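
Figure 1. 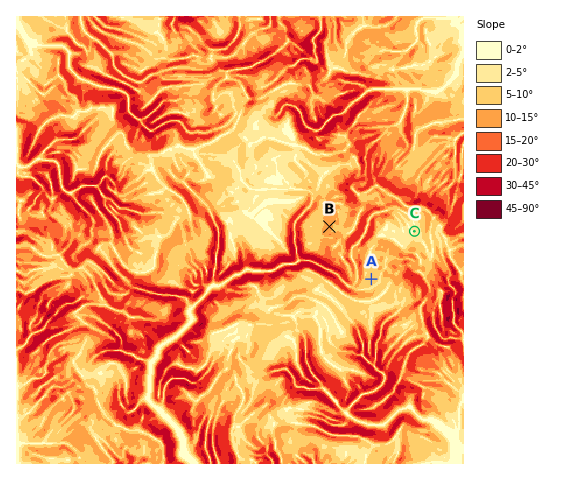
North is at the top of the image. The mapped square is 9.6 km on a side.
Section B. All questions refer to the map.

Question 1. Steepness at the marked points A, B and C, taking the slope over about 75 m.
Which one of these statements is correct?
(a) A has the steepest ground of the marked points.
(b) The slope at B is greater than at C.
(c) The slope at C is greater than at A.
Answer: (b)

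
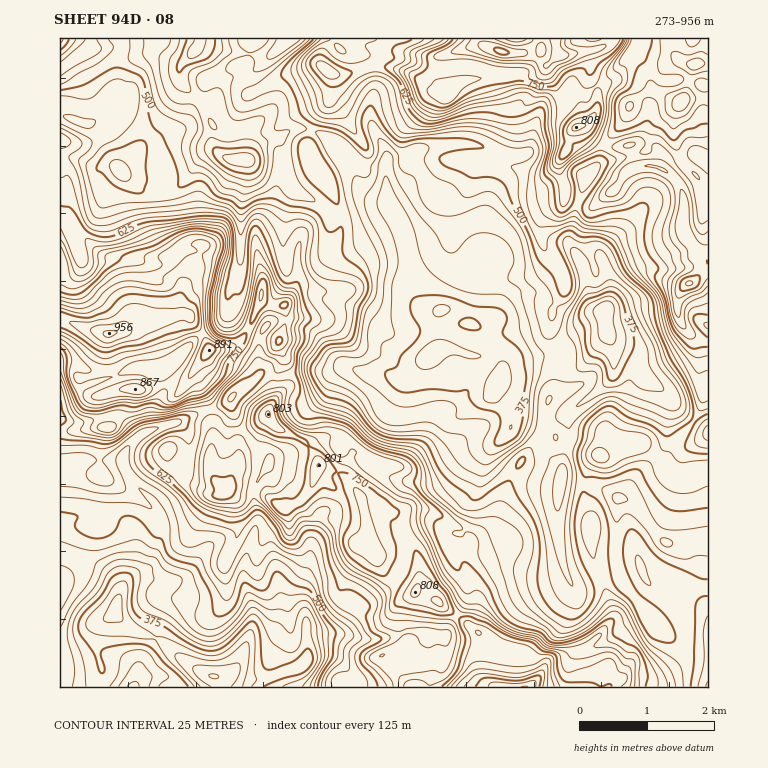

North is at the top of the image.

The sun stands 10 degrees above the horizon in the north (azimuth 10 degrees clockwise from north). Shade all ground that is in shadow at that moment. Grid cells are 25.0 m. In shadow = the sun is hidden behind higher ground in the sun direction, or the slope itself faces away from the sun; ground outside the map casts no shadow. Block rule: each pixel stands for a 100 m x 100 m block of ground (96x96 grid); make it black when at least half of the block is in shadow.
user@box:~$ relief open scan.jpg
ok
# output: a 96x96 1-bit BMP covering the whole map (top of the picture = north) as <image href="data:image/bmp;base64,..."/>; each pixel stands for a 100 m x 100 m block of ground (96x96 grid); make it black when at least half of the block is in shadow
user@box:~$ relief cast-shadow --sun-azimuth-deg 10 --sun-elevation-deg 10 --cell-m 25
<image width="96" height="96" href="data:image/bmp;base64,Qk2+BAAAAAAAAD4AAAAoAAAAYAAAAGAAAAABAAEAAAAAAIAEAAATCwAAEwsAAAIAAAAAAAAA////AAAAAAAAAA8AAAeAAAAAAAAAAB+AAA+AAAAAAAAAAD/QAA8AAAAAAAAAAH/4Bg8AAAAAAAAAAP/8DwAAAAAAAAAAAP/+D4ADAAAAAAAAAf/+D8APgAAAAAAAB///D///+AAAAAAAH///j///+AAAAAAAP+D/n/z/4AAAAAAYP4B/3/z/wAAAAAAYBgAf//5/gAAAAAAcgAgf//8+AAAAAgAMwBwf/38AAAAAAgABwD8f/P+AAAAAAAAB4P8f/P8AAAAAAAAB4f8P8P8AAAAAAAAB/f4H+P4AAAAAAAAB//8H/vgAAAAAAAAD//8P//gAAAAAAAABxB+P/+AAAAAAAAAAAB/P/wAAAAAAAAAAAD///4AAAAAAAGAAAf///4AAAAAAAABzw////gAAAAAAAAB/x///+AAAAAAAAAB/5///H4AAAAAAAAD/7//GB8AAAAAAAAB///gAB4AAAAAB8AB//+AAAAAAAAAD+AB//8AAAAAAAAAD+AD//wAAAAAgAAAH/AD//wADAAAAAAAf/AD/+AAHgAAAAAA3HgD/+AAHwAAAAAAADgD//+AP8AAAAAAAAAD///AP4AAAAAAAAAD///gPwAAAAAAAAAL///gPAAAAAAAAAAP///wCAAAAAAAAAAP///4AAAAAAAAAAH////+AAAAAAAAAAP/////AAAAAAAAAAP7g/j/gAAAAAAAAAfzuAB/gAAAAAAAAAfzPgAPjAAAAAAAAA/z//A5zw8AAAAAAA/z//4bDx/AAAAAAA/z//+Hjj/gAAAAAB/z///Hzn/AAAAAAH/3///AQg/AAAAAAP/z///gAA+AAAAAAf/jwAfgEAwAAAAAAf/iAADAHAAAAAAAD//AAAAAHgAAAAAAH//8AAAAHwAAAAAA3/+8AAAAAAAAA4AA//+4AAAAAAAAA8AA///8AAAAAAAAAAAAH/88AAAAAAAAAAAAH/4cAAAAAAAAAAAAP/wAAAAAAAAAAAAAP/AAAAAAAAAAAAAAP+MAAAAAAAAAAAAAf8AAAAAAAAAAAAAh/8BAAAAAAAAAMAAz/4BAAAAAAAAAeABz/4AAAAAAAAAA+AB3/4AAAAAAAAAA/ADz/8AAAAAAAAAB/Djj/8AAAAAAAAAB/DzD58AAAAAAAAAB/j4DA8wAAAAAAAAD/74DA58AAAAAAAAD//8HIB+AAAAAAAAD//8n8D+AAAAAAAAD///3+D8IAAAAAAAD///z/B4cAAAAwAA3///5/wAYAAAD8AD3///8/8ACBAAH8Afn///8P+AAAAAH8A/H///+fAAAAAAAAB/H///+fAAAAAAAAH+P///+OAAAAAAAQP8P///+AAAAAAAA8D4b///+AAAAAAAAcD4f////AAAAAAAAADAf////gODgAAAAAHg/8H//wOD4AAAAAH4/4D//4MHwAAAAAH5/4A//4AAAAAAAAHw/wB//8wAAAAAAADgMA////4ACAAAAAAAAB//x/4A/AAAAAAAAAP/gH8A/gAAAAAAAABAAAcAAAAAAAAAAAAAAAEAA="/>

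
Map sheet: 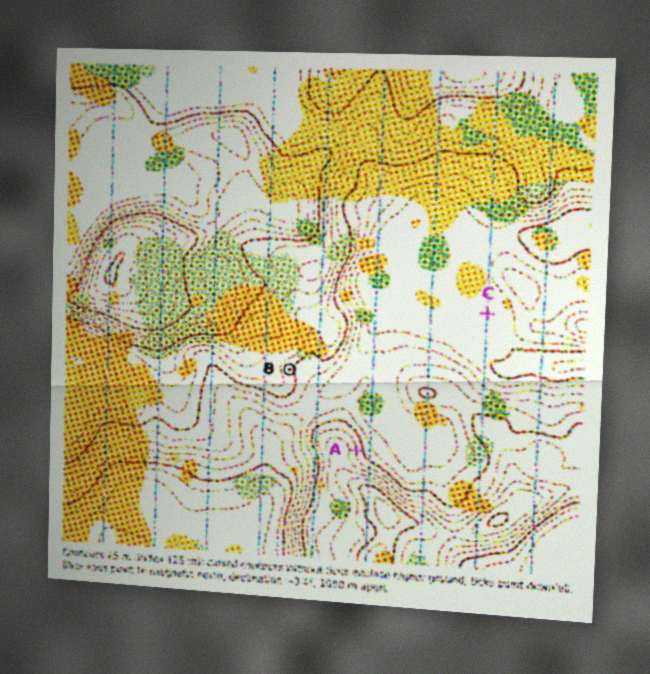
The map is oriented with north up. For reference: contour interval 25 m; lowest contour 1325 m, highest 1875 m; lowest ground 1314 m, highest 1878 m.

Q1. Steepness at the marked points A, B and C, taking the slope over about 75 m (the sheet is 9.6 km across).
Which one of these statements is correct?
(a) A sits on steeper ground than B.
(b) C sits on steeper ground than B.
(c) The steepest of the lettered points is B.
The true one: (a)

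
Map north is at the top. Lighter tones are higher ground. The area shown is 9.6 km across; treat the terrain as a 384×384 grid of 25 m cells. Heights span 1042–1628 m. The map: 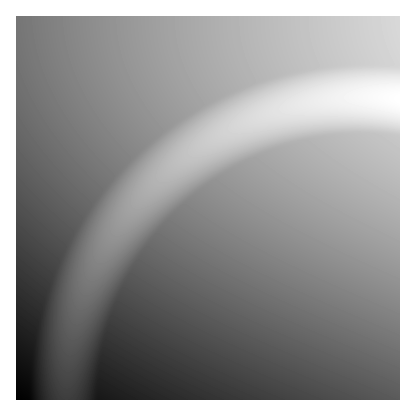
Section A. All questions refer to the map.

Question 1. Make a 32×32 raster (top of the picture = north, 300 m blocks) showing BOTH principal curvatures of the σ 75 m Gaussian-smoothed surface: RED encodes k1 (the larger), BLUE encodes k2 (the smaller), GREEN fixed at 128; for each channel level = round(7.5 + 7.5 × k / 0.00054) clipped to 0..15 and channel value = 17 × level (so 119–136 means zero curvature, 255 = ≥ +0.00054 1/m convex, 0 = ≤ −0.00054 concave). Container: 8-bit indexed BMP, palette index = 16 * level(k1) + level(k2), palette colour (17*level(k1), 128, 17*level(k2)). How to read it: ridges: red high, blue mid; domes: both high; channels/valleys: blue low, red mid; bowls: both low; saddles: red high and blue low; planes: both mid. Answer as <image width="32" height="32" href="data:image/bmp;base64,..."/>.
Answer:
<image width="32" height="32" href="data:image/bmp;base64,Qk02CAAAAAAAADYEAAAoAAAAIAAAACAAAAABAAgAAAAAAAAEAAATCwAAEwsAAAABAAAAAAAAAIAAABGAAAAigAAAM4AAAESAAABVgAAAZoAAAHeAAACIgAAAmYAAAKqAAAC7gAAAzIAAAN2AAADugAAA/4AAAACAEQARgBEAIoARADOAEQBEgBEAVYARAGaAEQB3gBEAiIARAJmAEQCqgBEAu4ARAMyAEQDdgBEA7oARAP+AEQAAgCIAEYAiACKAIgAzgCIARIAiAFWAIgBmgCIAd4AiAIiAIgCZgCIAqoAiALuAIgDMgCIA3YAiAO6AIgD/gCIAAIAzABGAMwAigDMAM4AzAESAMwBVgDMAZoAzAHeAMwCIgDMAmYAzAKqAMwC7gDMAzIAzAN2AMwDugDMA/4AzAACARAARgEQAIoBEADOARABEgEQAVYBEAGaARAB3gEQAiIBEAJmARACqgEQAu4BEAMyARADdgEQA7oBEAP+ARAAAgFUAEYBVACKAVQAzgFUARIBVAFWAVQBmgFUAd4BVAIiAVQCZgFUAqoBVALuAVQDMgFUA3YBVAO6AVQD/gFUAAIBmABGAZgAigGYAM4BmAESAZgBVgGYAZoBmAHeAZgCIgGYAmYBmAKqAZgC7gGYAzIBmAN2AZgDugGYA/4BmAACAdwARgHcAIoB3ADOAdwBEgHcAVYB3AGaAdwB3gHcAiIB3AJmAdwCqgHcAu4B3AMyAdwDdgHcA7oB3AP+AdwAAgIgAEYCIACKAiAAzgIgARICIAFWAiABmgIgAd4CIAIiAiACZgIgAqoCIALuAiADMgIgA3YCIAO6AiAD/gIgAAICZABGAmQAigJkAM4CZAESAmQBVgJkAZoCZAHeAmQCIgJkAmYCZAKqAmQC7gJkAzICZAN2AmQDugJkA/4CZAACAqgARgKoAIoCqADOAqgBEgKoAVYCqAGaAqgB3gKoAiICqAJmAqgCqgKoAu4CqAMyAqgDdgKoA7oCqAP+AqgAAgLsAEYC7ACKAuwAzgLsARIC7AFWAuwBmgLsAd4C7AIiAuwCZgLsAqoC7ALuAuwDMgLsA3YC7AO6AuwD/gLsAAIDMABGAzAAigMwAM4DMAESAzABVgMwAZoDMAHeAzACIgMwAmYDMAKqAzAC7gMwAzIDMAN2AzADugMwA/4DMAACA3QARgN0AIoDdADOA3QBEgN0AVYDdAGaA3QB3gN0AiIDdAJmA3QCqgN0Au4DdAMyA3QDdgN0A7oDdAP+A3QAAgO4AEYDuACKA7gAzgO4ARIDuAFWA7gBmgO4Ad4DuAIiA7gCZgO4AqoDuALuA7gDMgO4A3YDuAO6A7gD/gO4AAID/ABGA/wAigP8AM4D/AESA/wBVgP8AZoD/AHeA/wCIgP8AmYD/AKqA/wC7gP8AzID/AN2A/wDugP8A/4D/AIWRyMjHx4B1h4eHh4eHh4eHh4eHh4eHh4eHh4eHh4eHhYHIyMfHgXWHh4eHh4eHh4eHh4eIiIiIiIeHh4eHh4eGgMjIx8eCdIeHh4eHh4eIiIiIiIiIiIiIiIeHh4eHh4eAuMjHx5Ryh4eIiIiIiIiIiIiIiIiIiIiIh4eHh4eHh4C4yMfHpnCHiIiIiIiIiIiIiIiIiIiIiIiIh4eHh4eHgKfIyMe3cIeIiIiIiIiIiIiIiIiIiIiIiIiIh4eHh4eBlcjIx8eAhYiIiIiIiIiIiIiIiIiIiIiIiIiHh4eHiIWByMjHx5RxiIiIiIiIiIiIiIiIiIiIiIiIiIiHh4eIh4C4yMjHt3CHiIiIiIiIiIiIiIiIiIiIiIiIiIiHh4iHgKbIyMfHgXOIiIiIiIiIiIiIiIiIiIiIiIiIiIiHiIiFgMjIx8encIeIiIiIiIiIiIiIiIiIiIiIiIiIiIiIiIeAp8jIx8eCcoeIiIiIiIiIiIiIiIiIiIiIiIiIiIiIiIOByMjIx7dwhYiIiIiIiIiIiIiIiIiIiIiIiIiIiIiIh4CnyMjHx6Zwh4iIiIiIiIiIiIiIiIiIiIiIiIiIiIiIhIC4yMjHx5Rwh4iIiIiIiIiIiIiIiIiIiIiIiIiIiIiHgJTIyMjHx4Jwh4iIiIiIiIiIiIiIiIiIiIiIiIiIiIiHgKfIyMjHt4Jwh4iIiIiIiIiIiIiIiIiIiIiIiIiIiIiFgLfIyMfHx5NwhoeIiIiIiIiIiIiIiIiIiIiIiIiIiIeDgLjIyMjHx6ZwcoeIiIiIiIiIiIiIiIiIiIiIiIiIiIeCgLjIyMjHx7eCcHOHiIiIiIiIiIiIiIiIiIiIiIiIiIeCgLfIyMjHx8emgXBxhoeHiIiIiIiIiIiIiIiIiIiIiIeDgKfIyMjIx8fHt5SAcHBydIWGhoV0iIiIiIiIiIiIiIeFgJS4yMjIx8fHx8e3ppOCgYCAgIGIiIiIiIiIiIiIiIiHgICnyMjIyMjHx8fHx8fHx8fHx4iIiIiIiIiIiIiIiIiHhICSp8jIyMjIyMfHx8fHx8fHiIiIiIiIiIiIiIiIiIiIh4OAgaa4yMjIyMjIyMjIyMiIiIiIiIiIiIiIiIiIiIiIiIeFgICBpae4yMjIyMjIyIiIiIiIiIiIiIiIiIiIiIiIiIiHh4SBgICAgJGSkpGAiIiIiIiIiIiIiIiIiIiIiIiIiIiIiIiHh4aGhYSEhYWIiIiIiIiIiIiIiIiIiIiIiIiIiIiIiIiIiIiIiIiIiIiIiIiIiIiIiIiIiIiIiIiIiIiIiIiIiIiIiIiIiIiIiIiIiIiHx9fYyLioqJiIiIiIiIiIiIiIiIiIiIiIiIg="/>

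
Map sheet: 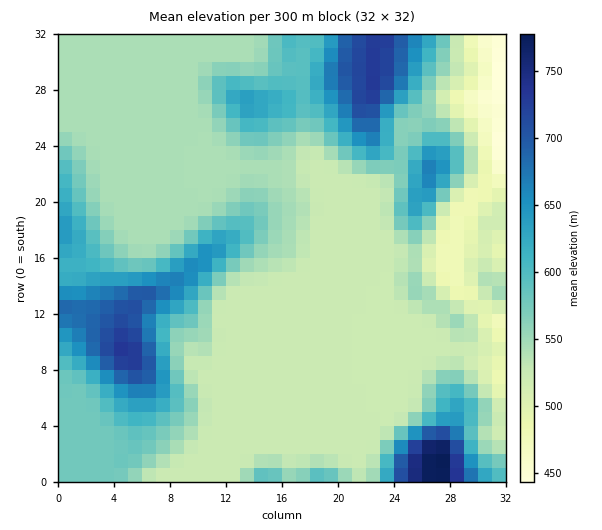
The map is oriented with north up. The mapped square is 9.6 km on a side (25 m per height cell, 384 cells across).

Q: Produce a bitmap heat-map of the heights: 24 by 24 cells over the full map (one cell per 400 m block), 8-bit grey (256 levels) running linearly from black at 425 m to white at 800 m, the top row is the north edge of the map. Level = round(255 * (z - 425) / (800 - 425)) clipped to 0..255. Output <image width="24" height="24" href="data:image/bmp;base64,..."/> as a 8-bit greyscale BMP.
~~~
<image width="24" height="24" href="data:image/bmp;base64,Qk12BgAAAAAAADYEAAAoAAAAGAAAABgAAAABAAgAAAAAAEACAAATCwAAEwsAAAABAAAAAAAAAAAAAAEBAQACAgIAAwMDAAQEBAAFBQUABgYGAAcHBwAICAgACQkJAAoKCgALCwsADAwMAA0NDQAODg4ADw8PABAQEAAREREAEhISABMTEwAUFBQAFRUVABYWFgAXFxcAGBgYABkZGQAaGhoAGxsbABwcHAAdHR0AHh4eAB8fHwAgICAAISEhACIiIgAjIyMAJCQkACUlJQAmJiYAJycnACgoKAApKSkAKioqACsrKwAsLCwALS0tAC4uLgAvLy8AMDAwADExMQAyMjIAMzMzADQ0NAA1NTUANjY2ADc3NwA4ODgAOTk5ADo6OgA7OzsAPDw8AD09PQA+Pj4APz8/AEBAQABBQUEAQkJCAENDQwBEREQARUVFAEZGRgBHR0cASEhIAElJSQBKSkoAS0tLAExMTABNTU0ATk5OAE9PTwBQUFAAUVFRAFJSUgBTU1MAVFRUAFVVVQBWVlYAV1dXAFhYWABZWVkAWlpaAFtbWwBcXFwAXV1dAF5eXgBfX18AYGBgAGFhYQBiYmIAY2NjAGRkZABlZWUAZmZmAGdnZwBoaGgAaWlpAGpqagBra2sAbGxsAG1tbQBubm4Ab29vAHBwcABxcXEAcnJyAHNzcwB0dHQAdXV1AHZ2dgB3d3cAeHh4AHl5eQB6enoAe3t7AHx8fAB9fX0Afn5+AH9/fwCAgIAAgYGBAIKCggCDg4MAhISEAIWFhQCGhoYAh4eHAIiIiACJiYkAioqKAIuLiwCMjIwAjY2NAI6OjgCPj48AkJCQAJGRkQCSkpIAk5OTAJSUlACVlZUAlpaWAJeXlwCYmJgAmZmZAJqamgCbm5sAnJycAJ2dnQCenp4An5+fAKCgoAChoaEAoqKiAKOjowCkpKQApaWlAKampgCnp6cAqKioAKmpqQCqqqoAq6urAKysrACtra0Arq6uAK+vrwCwsLAAsbGxALKysgCzs7MAtLS0ALW1tQC2trYAt7e3ALi4uAC5ubkAurq6ALu7uwC8vLwAvb29AL6+vgC/v78AwMDAAMHBwQDCwsIAw8PDAMTExADFxcUAxsbGAMfHxwDIyMgAycnJAMrKygDLy8sAzMzMAM3NzQDOzs4Az8/PANDQ0ADR0dEA0tLSANPT0wDU1NQA1dXVANbW1gDX19cA2NjYANnZ2QDa2toA29vbANzc3ADd3d0A3t7eAN/f3wDg4OAA4eHhAOLi4gDj4+MA5OTkAOXl5QDm5uYA5+fnAOjo6ADp6ekA6urqAOvr6wDs7OwA7e3tAO7u7gDv7+8A8PDwAPHx8QDy8vIA8/PzAPT09AD19fUA9vb2APf39wD4+PgA+fn5APr6+gD7+/sA/Pz8AP39/QD+/v4A////AGdnZ2ZUREJCQkRfaVVlaFBJfMbm7suWd2dnZ2pnWElCQkJDRkNEQ0JCZ7Xi78B1WmdnZ2xuZFdHQkJCQkJCQkJCSn20yqJeQmdnbHyBdmVPQkJCQkJCQkJCQkdmio5qRmhoeZCajnFPQkJCQkJCQkJCQkJPdoJhO2p1k7G4nGVFQkJCQkJCQkJCQkJHYGFDK3yVts7Gl1dGQ0JCQkJCQkJCQkJCRUY6MJGqwM++iVdSRkJCQkJCQkJCQkJCQkZBMKawu8WzhmtgRUJCQkJCQkJCQkJCSVQ8JK2ts728o4xtR0JCQkJCQkJCQkRPTj0xP4+TnKKsq6GHXEVDQkJCQkJCQk9VNCY9UoGBfXNwf5ecgF1QSkZCQkJCQktFJidCPYp/allSV22NlX1iVE9EQkJCQklJJyY4MZF6XlFQUFNmfH5vWVBFQkJCQ15jMCU3O4ltVFBQUFBRWmVpWlJIQkJCSHWERyUtPn5hUVBQUFBQUFZcVVBGQkJCRW6XdDkmLHZbUFBQUFBQUFBRUE1DQkZOU2eZl2M1HWhWUFBQUFBQUFJXVU5ETGZ+e2eNlW45E1ZQUFBQUFBQUmFtZVxVaoqlil5qdVgtEFBQUFBQUFBQXHeFe3RsgKO8k2FeVTggE1BQUFBQUFBSaomOhXx4krLLs4RlQiYXEFBQUFBQUFBUa3Zwc3R7obzLyKN1UDojDlBQUFBQUFBQVVVVZ3N3nL7Lyq6HYkIlD1BQUFBQUFBQUFBRZXh0j7jJzLKUbj4dEA=="/>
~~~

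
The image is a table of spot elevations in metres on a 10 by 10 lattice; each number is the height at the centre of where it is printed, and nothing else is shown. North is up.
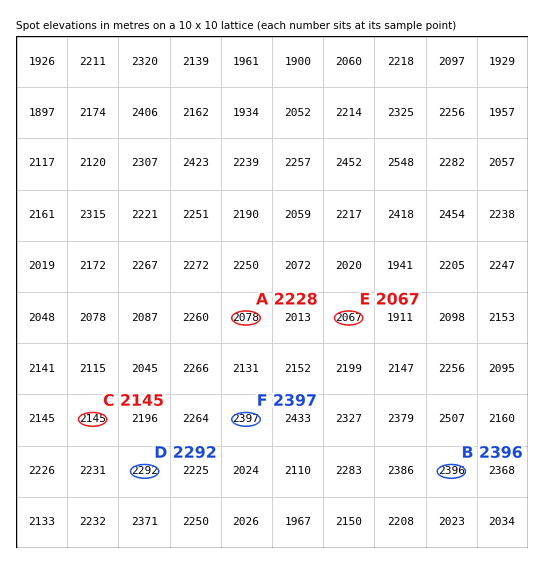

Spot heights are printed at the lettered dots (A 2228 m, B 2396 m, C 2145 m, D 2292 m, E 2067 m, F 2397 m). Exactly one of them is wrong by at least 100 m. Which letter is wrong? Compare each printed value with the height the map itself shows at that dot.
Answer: A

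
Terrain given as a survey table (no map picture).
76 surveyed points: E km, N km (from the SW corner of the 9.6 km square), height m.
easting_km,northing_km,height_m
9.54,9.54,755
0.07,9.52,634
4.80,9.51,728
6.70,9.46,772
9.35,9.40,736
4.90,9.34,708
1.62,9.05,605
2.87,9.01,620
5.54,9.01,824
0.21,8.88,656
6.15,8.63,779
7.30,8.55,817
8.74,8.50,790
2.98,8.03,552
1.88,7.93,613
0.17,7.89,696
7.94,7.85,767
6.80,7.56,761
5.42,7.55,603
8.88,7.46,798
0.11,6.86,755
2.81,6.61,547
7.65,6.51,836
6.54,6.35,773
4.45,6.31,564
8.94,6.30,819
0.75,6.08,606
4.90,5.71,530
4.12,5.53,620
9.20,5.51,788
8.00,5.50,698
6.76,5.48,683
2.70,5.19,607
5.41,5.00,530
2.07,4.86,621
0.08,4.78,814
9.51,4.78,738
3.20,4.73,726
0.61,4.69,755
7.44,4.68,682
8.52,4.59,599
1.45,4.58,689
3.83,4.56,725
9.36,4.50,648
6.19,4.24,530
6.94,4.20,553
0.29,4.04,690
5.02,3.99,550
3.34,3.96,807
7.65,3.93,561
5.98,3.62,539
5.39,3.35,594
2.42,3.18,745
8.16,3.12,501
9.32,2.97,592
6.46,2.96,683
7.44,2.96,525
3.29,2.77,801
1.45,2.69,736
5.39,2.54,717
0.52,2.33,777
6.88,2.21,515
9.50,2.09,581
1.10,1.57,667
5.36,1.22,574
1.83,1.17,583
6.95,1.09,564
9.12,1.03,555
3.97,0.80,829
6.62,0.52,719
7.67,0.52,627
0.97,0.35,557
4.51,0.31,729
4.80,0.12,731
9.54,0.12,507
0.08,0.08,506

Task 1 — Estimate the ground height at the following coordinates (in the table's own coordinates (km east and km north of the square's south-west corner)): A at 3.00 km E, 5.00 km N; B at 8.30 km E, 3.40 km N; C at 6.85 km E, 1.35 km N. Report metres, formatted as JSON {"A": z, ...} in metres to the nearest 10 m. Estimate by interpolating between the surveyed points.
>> {"A": 650, "B": 500, "C": 520}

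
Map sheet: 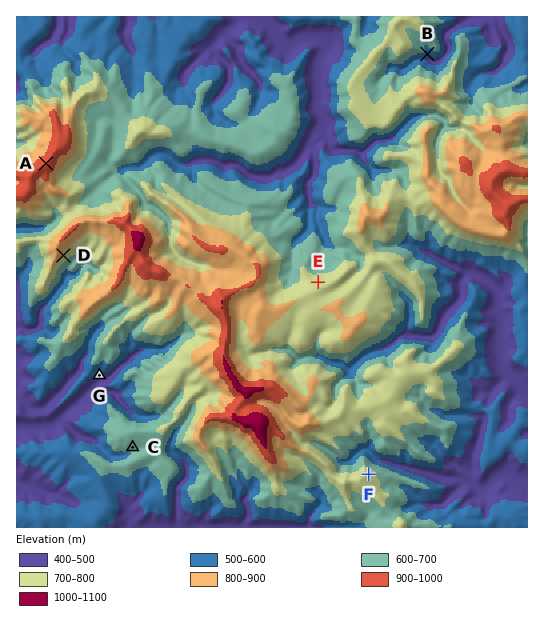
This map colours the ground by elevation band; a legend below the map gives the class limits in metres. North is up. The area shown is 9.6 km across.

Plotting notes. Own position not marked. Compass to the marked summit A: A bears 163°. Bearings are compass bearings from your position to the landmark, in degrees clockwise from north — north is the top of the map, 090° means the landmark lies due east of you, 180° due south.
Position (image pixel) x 28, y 104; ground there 670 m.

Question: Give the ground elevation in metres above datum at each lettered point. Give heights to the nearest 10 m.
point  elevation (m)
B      550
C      630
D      780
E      760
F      750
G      480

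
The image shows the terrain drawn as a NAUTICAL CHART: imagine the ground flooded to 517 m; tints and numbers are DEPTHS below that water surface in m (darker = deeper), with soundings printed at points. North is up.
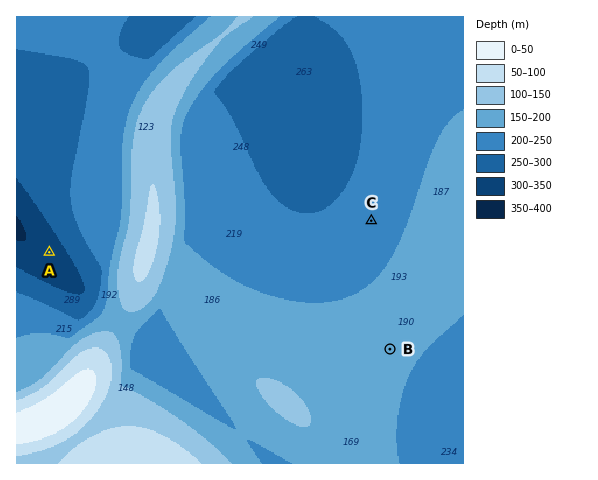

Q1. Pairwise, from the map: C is higher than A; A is lower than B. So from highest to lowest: B C A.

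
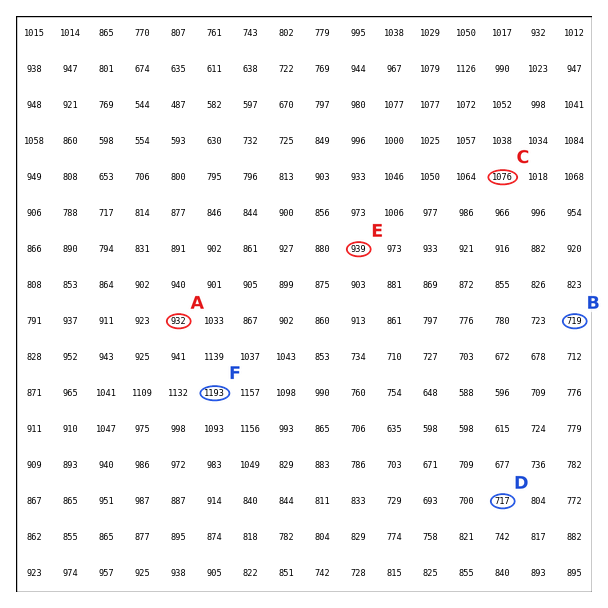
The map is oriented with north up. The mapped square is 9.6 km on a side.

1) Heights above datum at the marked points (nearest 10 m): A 930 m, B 720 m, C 1080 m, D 720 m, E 940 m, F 1190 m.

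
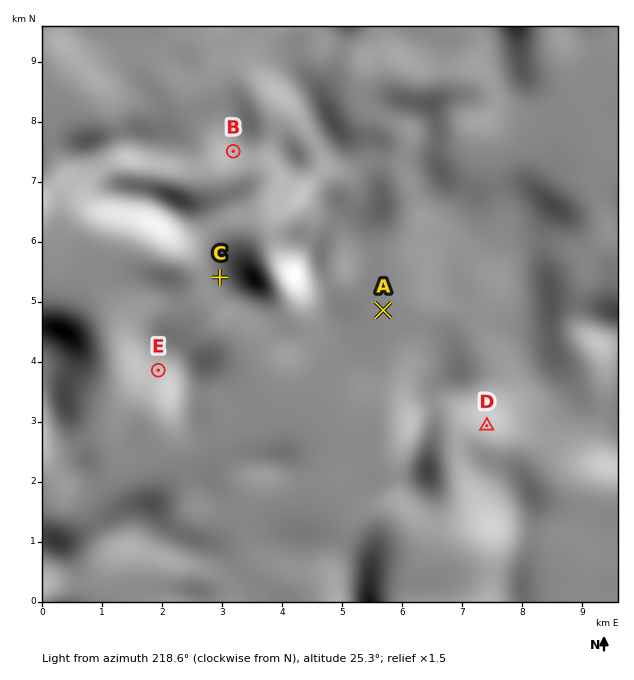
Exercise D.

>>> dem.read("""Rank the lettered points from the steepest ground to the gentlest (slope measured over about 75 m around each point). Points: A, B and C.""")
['B', 'C', 'A']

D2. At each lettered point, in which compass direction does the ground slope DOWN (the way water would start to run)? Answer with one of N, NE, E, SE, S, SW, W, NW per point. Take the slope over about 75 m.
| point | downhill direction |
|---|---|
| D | SW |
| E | SW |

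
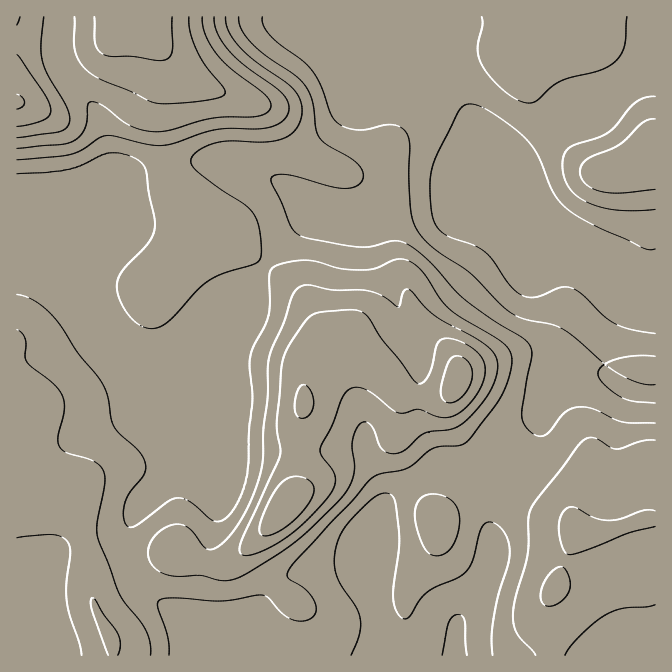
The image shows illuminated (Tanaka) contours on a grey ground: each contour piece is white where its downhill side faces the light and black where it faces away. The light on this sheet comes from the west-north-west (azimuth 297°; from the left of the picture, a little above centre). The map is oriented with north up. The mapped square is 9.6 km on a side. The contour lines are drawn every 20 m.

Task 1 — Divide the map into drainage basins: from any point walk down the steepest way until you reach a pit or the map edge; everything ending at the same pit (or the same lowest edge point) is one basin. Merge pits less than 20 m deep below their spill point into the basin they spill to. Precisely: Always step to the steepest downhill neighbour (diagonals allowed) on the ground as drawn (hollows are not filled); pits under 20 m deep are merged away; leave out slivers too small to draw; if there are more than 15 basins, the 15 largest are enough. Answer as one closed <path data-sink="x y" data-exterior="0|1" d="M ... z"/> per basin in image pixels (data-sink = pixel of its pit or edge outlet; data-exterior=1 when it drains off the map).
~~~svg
<path data-sink="655 305" data-exterior="1" d="M655 16l-639 1 0 476 12 3 45-3 3 21 10 30 3 18 0 16 3 6 4-7 9-6 44-12 23-10 32 14 8 1 15-1 12-7 16-15 34-39 7-14 2-56 6-29 2-41 16-18 13-6 12-2 5 2 7 7 34 40 11 9 26 4 15-4 9-6-5 10 2 17 13 30 10 15 13 13 13 8 17 17 10 6 17 9 18 5 10 5 6 5-30 77 3 50 105 0z"/><path data-sink="455 655" data-exterior="1" d="M347 336l-12 2-13 6-16 18-2 41-6 29-2 56-7 14-34 39-16 15-19 8-23-3-25-12-23 10-44 12-11 7-3 7 2 17 18 36 3 18 437-1-3-50 30-77-6-5-10-5-18-5-17-9-10-6-17-17-13-8-13-13-10-15-13-30-2-17 3-9-7 5-15 4-26-4-11-9-34-40-7-7z"/><path data-sink="40 655" data-exterior="1" d="M72 493l-25 3-31-1 1 161 96-1-2-17-18-36-5-50z"/>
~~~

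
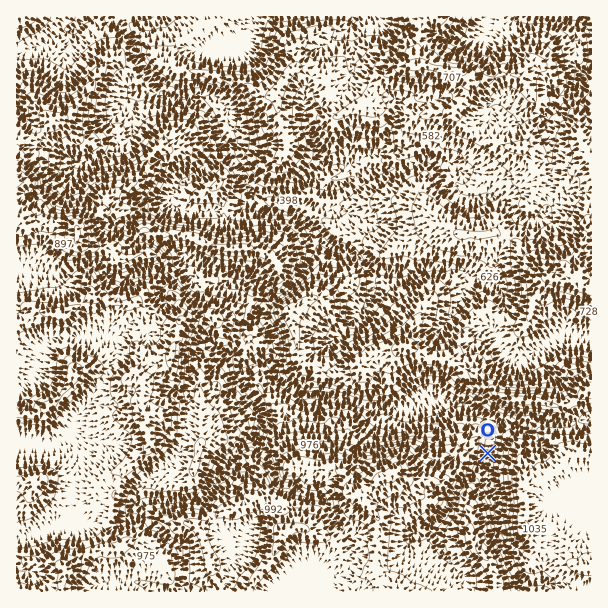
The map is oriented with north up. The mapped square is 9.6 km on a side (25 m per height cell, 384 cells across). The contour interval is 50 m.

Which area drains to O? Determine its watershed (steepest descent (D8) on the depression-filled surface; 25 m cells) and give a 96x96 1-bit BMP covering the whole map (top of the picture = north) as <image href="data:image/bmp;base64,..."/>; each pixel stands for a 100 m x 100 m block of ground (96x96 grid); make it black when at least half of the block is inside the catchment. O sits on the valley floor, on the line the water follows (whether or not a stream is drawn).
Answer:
<image width="96" height="96" href="data:image/bmp;base64,Qk2+BAAAAAAAAD4AAAAoAAAAYAAAAGAAAAABAAEAAAAAAIAEAAATCwAAEwsAAAIAAAAAAAAA////AAAAAAAAAAAAAAAAA/////wAAAAAAAAAB/////4AAAAAAAAAD/////4AAAAAAAAAD/////4AAAAAAAAAD/////4AAAAAAAAAD/////wAAAAAAAAAD/////gAAAAAAAAAD/////AAAAAAAAAAB/////AAAAAAAAAAB////+AAAAAAAAAAB///+AAAAAAAAAAAD///+AAAAAAAAAAAD///+AAAAAAAAAAAH///+AAAAAAAAAAAP///+AAAAAAAAAAAP///+AAAAAAAAAAAP///+AAAAAAAAAAAH///+AAAAAAAAAAAD/n/+AAAAAAAAAAAAwD/+AAAAAAAAAAAAAB/+AAAAAAAAAAAAAA/8AAAAAAAAAAAAAAf8AAAAAAAAAAAAAAAAAAAAAAAAAAAAAAAAAAAAAAAAAAAAAAAAAAAAAAAAAAAAAAAAAAAAAAAAAAAAAAAAAAAAAAAAAAAAAAAAAAAAAAAAAAAAAAAAAAAAAAAAAAAAAAAAAAAAAAAAAAAAAAAAAAAAAAAAAAAAAAAAAAAAAAAAAAAAAAAAAAAAAAAAAAAAAAAAAAAAAAAAAAAAAAAAAAAAAAAAAAAAAAAAAAAAAAAAAAAAAAAAAAAAAAAAAAAAAAAAAAAAAAAAAAAAAAAAAAAAAAAAAAAAAAAAAAAAAAAAAAAAAAAAAAAAAAAAAAAAAAAAAAAAAAAAAAAAAAAAAAAAAAAAAAAAAAAAAAAAAAAAAAAAAAAAAAAAAAAAAAAAAAAAAAAAAAAAAAAAAAAAAAAAAAAAAAAAAAAAAAAAAAAAAAAAAAAAAAAAAAAAAAAAAAAAAAAAAAAAAAAAAAAAAAAAAAAAAAAAAAAAAAAAAAAAAAAAAAAAAAAAAAAAAAAAAAAAAAAAAAAAAAAAAAAAAAAAAAAAAAAAAAAAAAAAAAAAAAAAAAAAAAAAAAAAAAAAAAAAAAAAAAAAAAAAAAAAAAAAAAAAAAAAAAAAAAAAAAAAAAAAAAAAAAAAAAAAAAAAAAAAAAAAAAAAAAAAAAAAAAAAAAAAAAAAAAAAAAAAAAAAAAAAAAAAAAAAAAAAAAAAAAAAAAAAAAAAAAAAAAAAAAAAAAAAAAAAAAAAAAAAAAAAAAAAAAAAAAAAAAAAAAAAAAAAAAAAAAAAAAAAAAAAAAAAAAAAAAAAAAAAAAAAAAAAAAAAAAAAAAAAAAAAAAAAAAAAAAAAAAAAAAAAAAAAAAAAAAAAAAAAAAAAAAAAAAAAAAAAAAAAAAAAAAAAAAAAAAAAAAAAAAAAAAAAAAAAAAAAAAAAAAAAAAAAAAAAAAAAAAAAAAAAAAAAAAAAAAAAAAAAAAAAAAAAAAAAAAAAAAAAAAAAAAAAAAAAAAAAAAAAAAAAAAAAAAAAAAAAAAAAAAAAAAAAAAAAAAAAAAAAAAAAAAAAAAAAAAAAAAAAAAAAAAAAAAAAAAAAAAAAAAAAAAAAAAAAAAAAAAAAAAAAAAAAAAAAAAAAAAAAAAAAAAAAAAAAAAAAAAAAAAAAAAAAAAAAAAAAAAAAAAAAAAAAAA="/>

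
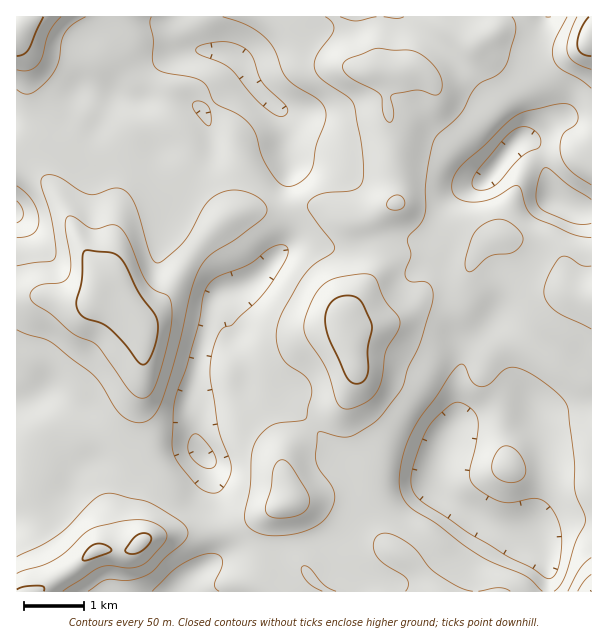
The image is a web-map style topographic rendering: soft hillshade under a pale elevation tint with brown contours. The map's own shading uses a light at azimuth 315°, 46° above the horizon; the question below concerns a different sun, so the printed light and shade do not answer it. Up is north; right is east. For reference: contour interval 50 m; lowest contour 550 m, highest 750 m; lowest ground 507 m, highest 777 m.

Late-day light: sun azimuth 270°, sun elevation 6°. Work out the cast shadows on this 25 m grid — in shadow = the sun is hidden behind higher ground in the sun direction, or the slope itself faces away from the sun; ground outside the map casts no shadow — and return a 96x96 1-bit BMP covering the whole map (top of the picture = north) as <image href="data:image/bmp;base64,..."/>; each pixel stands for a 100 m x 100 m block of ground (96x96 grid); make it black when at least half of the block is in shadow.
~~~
<image width="96" height="96" href="data:image/bmp;base64,Qk2+BAAAAAAAAD4AAAAoAAAAYAAAAGAAAAABAAEAAAAAAIAEAAATCwAAEwsAAAIAAAAAAAAA////AAAAAAAH/gOAAAAAAAAAB4AB/wPgAAAAAAAAB8AAfwP4AAAAAAAAD8AAHwf+AAAAAAAAH4AADgf/AAAAAAAAPwAAAAf/wAAAAAAA/AAAAAf/wAAAAAAD8AAAAAf/4AAAAAA/4AAAAAP/wAAAAAD/wAAAAAP/gAAAAAH/gAAAAAH+AAAAAAP/AAAAAAHwAAAAAAf+AAAAAAAAAABgAA/4AAAAAAAAAAD4AH/gAAAAAAAAAAD8Af/AAAAAAAAAAAD8Af/AAAAAAAAAAAD8A/+AAAAAAAAMAAH4A/+AAAAAAAAfAAHwA/+AAAAAAAAfgAPwA/+ABgAAAAA/gAPgA/+ADwAAAAB/gAPAA/+ADwAAAAB/gAOAAf+ADwAAAAD/gAAAAf+ADgAAAAD/AAAAAf/ADAAAAAD/AAAAAP/AAAAAAAD+AAAAAP/AAAAAAAD+AAAAAH/AAAAAAAD+AAAAAH/gAAAAAAH+AAAAAD/gAAAAAAH+AAAACD/gAAAAAAP/AAAAHh/gAAAAAAP/AAAAP4/AAAAAAAP/gAAAP+fAAAAAAAP/gAAAP//AAAAAAAP/gAAAP//AAAAAAAP/wAAAP/+AAAAAAAP/wAAAP/+AAAAAAAP/wAAAP/wAAAAAAAP/4AAAP/gAAAAAAAH/8AAAP/gAAAAAAAH/+AAAP/gAAAAAAAH/+AAAH/wAAAAAAAH//AAAB/4AAAAAAAH//AAAB/4AAAAAAAH//AAAA/gAAAAAAAH//AAAD8AAAAAAAAP/+AAAH8AAAAAAAAf/+AAAP8AAAAAAAA///AAAH8AAAAAAAB/f/AAAH4AAAAAAAB/P/AAAD4AAAAAAAD/P+AAADwAAAAAAAD/H4AAAAAAAAAAAAD/CAAAAAAAAAAAAAD/AAIAAAAAAAAAAAH/AAMAAAAAAAAAAAH/AAAAAAAAAAAAAAH+AAAAAAAAAAAAAAH8AAAAAAAAAAAAAAD4AAAAAAAAAADwAADwAAAAAAAAAAHwAADgAAAAAADAAD/wAAAAAAAAAAHwAH/wAAAAAAAAAAH8AH/gAAAAAAAAAAH/gH/AAAAAAAAAAAH/8D+AAAAAAADAAAH/+D+AAAAAAADwAADv/B8AAAAAAAHwAADH/h4AAAAAAAPwAADD/gAAAAAAAAPwAACD/wAAAAAAAAPgAAAA/4AAAAAAAAPgAAAAf8AAAAAAAAPgAAAAH+AAAAAAAAPAAAAAD/AAAAAAAAPAAAAAD/AAAAAAAAMAAAAAB/AAAAAAAAAAAAAAA/AAAAAAAAAAAAAAAeAAAAAAAAAAAAAAAAAAAAAAAAAAAAADgAAAAAAAAAAAAAADgAAAAAAAAAAAAAAHgAAAAAAAAAAAAAAHgAAAAAAAAAAAAAAHgAAAeAAAAAAAAAAPAAAAfgAAAAAAAAAOAAAA/4AAAAAAAAAcAAAA/8AAAAAAAAAAAAAA//AEAAAAAAAAAAAB//AOAAAAAAAAAAAA//gMAAAAAAAAAAAA//gcAAAAAAAAAAAAf/gcAAAAAAAAAAAAP/gcAAAAAAAAAAwA="/>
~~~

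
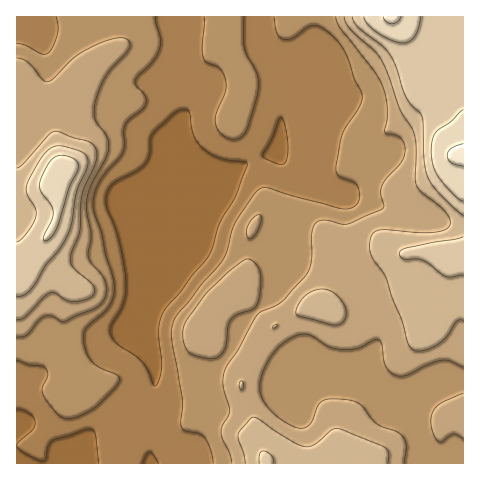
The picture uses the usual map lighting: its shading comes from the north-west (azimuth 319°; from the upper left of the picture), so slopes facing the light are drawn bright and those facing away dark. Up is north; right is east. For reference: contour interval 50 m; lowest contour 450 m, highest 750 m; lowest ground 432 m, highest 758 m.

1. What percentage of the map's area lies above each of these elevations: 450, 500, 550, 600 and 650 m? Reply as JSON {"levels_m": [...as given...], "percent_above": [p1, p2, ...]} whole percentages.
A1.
{"levels_m": [450, 500, 550, 600, 650], "percent_above": [89, 67, 40, 19, 9]}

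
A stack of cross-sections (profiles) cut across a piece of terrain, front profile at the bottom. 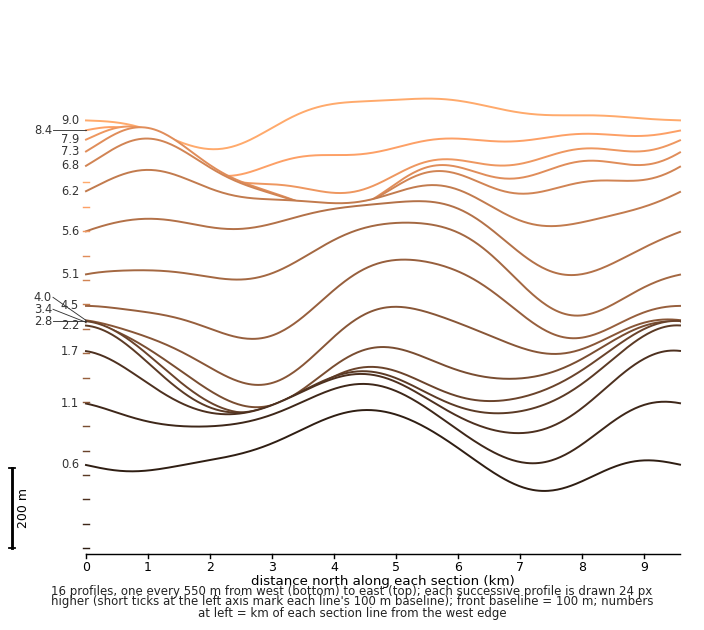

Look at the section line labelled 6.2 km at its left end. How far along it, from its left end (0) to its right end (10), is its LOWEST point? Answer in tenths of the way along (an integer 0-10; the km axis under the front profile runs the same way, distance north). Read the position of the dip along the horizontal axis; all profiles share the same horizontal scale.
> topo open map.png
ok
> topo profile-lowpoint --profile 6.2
8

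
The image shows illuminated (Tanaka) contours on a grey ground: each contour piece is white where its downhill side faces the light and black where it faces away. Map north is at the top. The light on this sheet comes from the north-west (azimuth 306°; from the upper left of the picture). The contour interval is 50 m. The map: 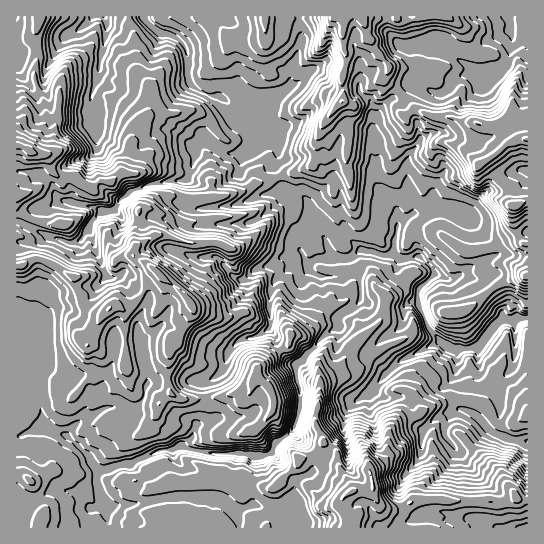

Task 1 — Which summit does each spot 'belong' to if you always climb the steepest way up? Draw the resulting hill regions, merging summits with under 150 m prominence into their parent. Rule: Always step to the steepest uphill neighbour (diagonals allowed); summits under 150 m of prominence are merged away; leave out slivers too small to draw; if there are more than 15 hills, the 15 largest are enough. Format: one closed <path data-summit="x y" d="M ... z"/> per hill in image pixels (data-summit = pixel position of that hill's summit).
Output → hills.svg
<path data-summit="351 491" d="M367 251l-8 0-10 8-31 0-9 6-6-11-4-2-6 5-4 10-16 16-4 19 0 27 7 8 7 17 7 9 6 2 0 10 4 12 0 24-8 20-17 14-4 8-6 3-14 0-6-3-35 0-32-6-4 2-19 3-24 12-8 0-24 7-2 3 0 11 10 21 0 11 4 11 417-1 0-208-25 0-8 7-16 21-26 2-10-5-15-17-9-21 0-16 16-16-2-4-15-14-19 3-6-6-8 3z"/><path data-summit="191 305" d="M186 180l-31 3-25 9-11 10-6 9-11 1-5 4-14 22-8 5-8 0-20-7-31-14 1 214 14-4 12-8 4 1 4 4 16 7 22 21 9 14 5 0 20-7 8 0 24-12 19-3 4-2 32 6 35 0 6 3 14 0 6-3 4-8 20-18 5-16 0-24-4-12 0-10-6-2-7-9-7-17-7-8 2-38 4-10 14-14 4-10 6-5 4 2 6 11 9-6 11 1 4-3-8-18-10-11-14 1-4-3-6-13-4-21-26 3-27 10-44 3-5-5 3-13z"/><path data-summit="527 139" d="M527 16l-17 0 1 13-2 2-32 16-22 1-5 3-11-7-8 0-7 19-4 20-13 4-27 23-8 20 0 17-7-3-24-1-5 11-3 27-24 22 2 16 6 12 8 8 9 20 15 0 10-8 15 1 11 4 8-3 6 6 19-3 15 14 2 4-16 16 0 16 9 21 15 17 10 5 26-2 16-21 8-7 12 1 13-2z"/><path data-summit="29 150" d="M143 16l-50 0-11 12-18 10-17 29-3 12-5 5-10 0-13-19 1 156 30 15 20 7 12-2 18-25 5-4 11-1 6-9 11-10 25-9 31-3 10-23-1-12 2-2 10-3 22 13 16 0 5-2 14-16 3-8-10-24-19 5-19-12-8 0-14-7-9-11 0-23-4-10-14-10-12-3-11-10z"/><path data-summit="343 17" d="M509 16l-208 0 0 29-9 24-3 17-14 10-19 6 9 24 9 3 3 8 2 16-4 16 8 21 19 6 7 9 24-24 3-27 5-11 24 1 7 3 0-17 8-20 27-23 13-4 4-20 7-19 8 0 11 7 5-3 22-1 32-16 2-2z"/><path data-summit="30 481" d="M43 424l-12 8-15 5 0 90 94 1-3-11 0-11-10-21 2-14-10-14-22-21z"/>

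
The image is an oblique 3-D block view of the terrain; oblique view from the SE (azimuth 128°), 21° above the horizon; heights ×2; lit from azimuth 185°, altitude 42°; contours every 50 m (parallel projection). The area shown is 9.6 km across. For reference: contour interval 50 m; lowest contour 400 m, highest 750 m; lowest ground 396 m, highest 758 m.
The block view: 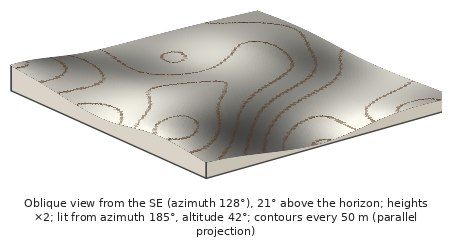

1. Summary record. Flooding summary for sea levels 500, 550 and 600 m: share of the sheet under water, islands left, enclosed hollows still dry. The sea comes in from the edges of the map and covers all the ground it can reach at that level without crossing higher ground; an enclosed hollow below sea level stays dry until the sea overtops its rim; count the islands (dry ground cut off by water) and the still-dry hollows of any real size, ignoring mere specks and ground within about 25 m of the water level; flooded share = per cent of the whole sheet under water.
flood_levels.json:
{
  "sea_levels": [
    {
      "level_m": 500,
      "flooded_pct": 17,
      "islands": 0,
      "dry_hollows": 0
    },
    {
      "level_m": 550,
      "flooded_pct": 31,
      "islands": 0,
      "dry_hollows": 0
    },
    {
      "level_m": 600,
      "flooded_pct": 58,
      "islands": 0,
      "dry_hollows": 0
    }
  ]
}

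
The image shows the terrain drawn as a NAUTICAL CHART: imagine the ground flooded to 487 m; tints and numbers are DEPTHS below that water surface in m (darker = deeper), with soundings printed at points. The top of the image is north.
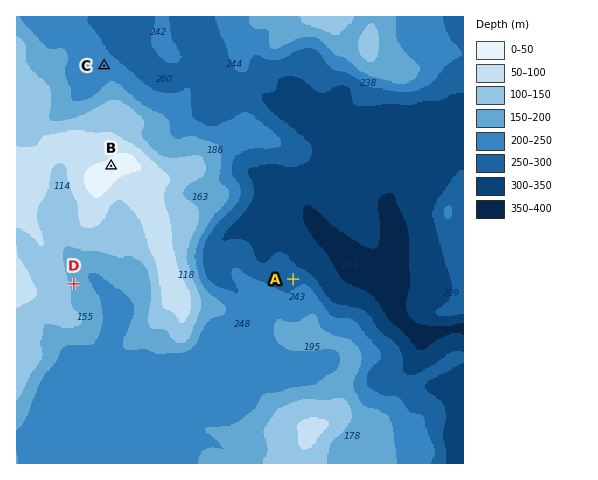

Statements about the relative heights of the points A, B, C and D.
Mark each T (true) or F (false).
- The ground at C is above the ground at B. F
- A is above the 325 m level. F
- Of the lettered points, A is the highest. F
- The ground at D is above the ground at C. T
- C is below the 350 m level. T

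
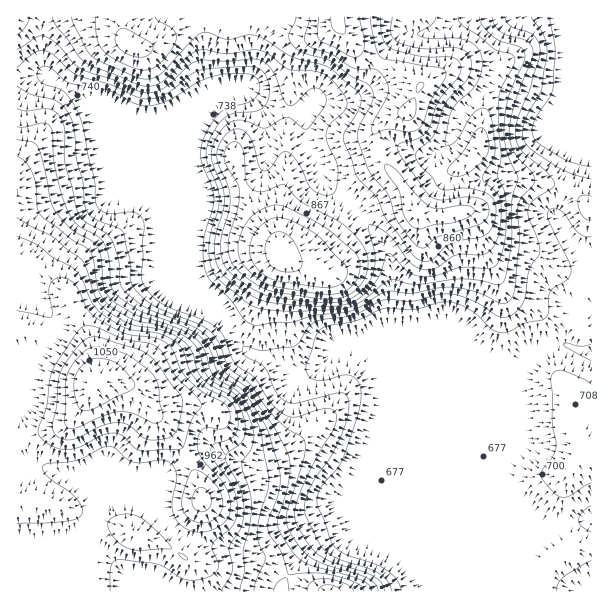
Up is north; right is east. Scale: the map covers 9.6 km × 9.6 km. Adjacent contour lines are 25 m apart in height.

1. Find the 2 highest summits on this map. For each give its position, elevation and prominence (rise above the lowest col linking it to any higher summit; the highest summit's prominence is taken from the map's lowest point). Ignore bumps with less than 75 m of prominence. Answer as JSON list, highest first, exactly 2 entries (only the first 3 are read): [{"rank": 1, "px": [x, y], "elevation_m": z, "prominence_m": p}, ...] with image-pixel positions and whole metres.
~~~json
[{"rank": 1, "px": [92, 383], "elevation_m": 1073, "prominence_m": 418}, {"rank": 2, "px": [282, 258], "elevation_m": 932, "prominence_m": 103}]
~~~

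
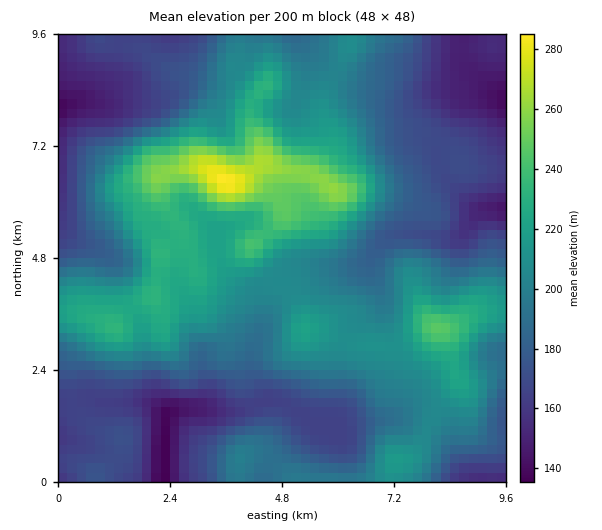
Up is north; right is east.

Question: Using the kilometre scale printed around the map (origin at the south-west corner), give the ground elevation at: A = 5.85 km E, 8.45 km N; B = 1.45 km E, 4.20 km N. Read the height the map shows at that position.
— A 205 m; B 211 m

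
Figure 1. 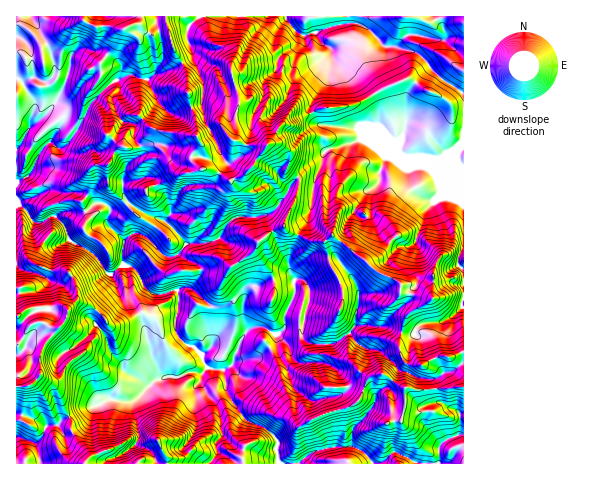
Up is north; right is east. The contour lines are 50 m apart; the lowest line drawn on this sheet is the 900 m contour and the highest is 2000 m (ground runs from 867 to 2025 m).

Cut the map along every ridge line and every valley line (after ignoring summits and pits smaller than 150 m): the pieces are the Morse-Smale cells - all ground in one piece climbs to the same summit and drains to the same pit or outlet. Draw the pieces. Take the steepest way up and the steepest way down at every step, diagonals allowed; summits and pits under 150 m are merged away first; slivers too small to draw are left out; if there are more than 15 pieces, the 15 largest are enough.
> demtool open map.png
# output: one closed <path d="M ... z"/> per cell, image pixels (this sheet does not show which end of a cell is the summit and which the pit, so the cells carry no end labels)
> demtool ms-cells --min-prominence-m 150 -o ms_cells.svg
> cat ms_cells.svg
<path d="M150 177l-27 6 0 12 6 8-10 8-8 0-5-6-5-2-5 1-14-11-23-1-5-2-7 0-31 13 13 11 5 8 7 0 9-5 6 0 9 10 3 12 27 16 11 18 6 1 10-8 5 0 1 29 13 21 12 44 9 18 16 0 12-6 13 1 4-5 15 2 3 5 1 16 18 27 7 5 14 5 11 11 3 25 185-1-1-157-11 11-10 5-21 2-4 3-3 7-15-2-14-6-30 0 4-33-3-10-20-27 0-6 4-8-7-7-7 6-14 0-21-8-7-5 0-6 13-28 3-11-2-5-27 35-12 4-24 1-9 7-8 14-15 5-17 0-21-22 5-7 0-8-5-11-9-7-2-9z"/><path d="M347 16l-61 1 11 15 7 4 11-4 4 8 12 9 1 11-4 18-14 20-4 11 9 15 43 5 31 14 6 5 1 5-37-15-36 12-4 5-3 13-4 6-11-2-7 6 2 5-3 11-13 28 0 6 7 5 21 8 14 0 6-6 9 6 9-25 4-4 4 5 6 1 6-7 2 5 20 18 7 11 11 1 6-5 11-32 15-16 13-33 1-2 3 8 5 1 0-73-23-15-23-26-22-7-12 0-17-18-12-5-8 1z"/><path d="M182 64l-25 9-9 6-22-3-17 9-17 17-22 39-8 7-14-5-10 12-7 18-15 9 0 20 16-4 15-8 7 0 5 2 23 1 14 11 5-1 5 2 5 6 8 0 10-8-6-8 0-12 27-6 4 3 2 9 9 7 5 11 0 8-5 7 21 22 17 0 15-5 8-14 9-7 24-1 12-4 27-35-11-10 3-10-1-7-11-8-11 1-14 22-11 11-11 3-15-9-17-3-8-10 9-15-3-6-1-18-6-15-2-26z"/><path d="M285 16l-86 0-10 10-3 10 6 20-10 7 4 10 4 31 6 15 1 18 3 6-8 11-1 4 2 4 8 7 15 2 15 9 11-3 12-12 2-6 14-16 8 0 11 8 1 7-3 10 11 9 7-5 11 2 4-6 3-13 4-5 26-7 8-5 37 14 1-4-6-5-31-14-39-3-6-3-7-17 18-28 4-18-1-11-12-9-4-8-9 4-9-4z"/><path d="M18 204l-2 0 0 216 6 0 3-32 8-4 7-9 17 14 12 27 15-8 17-4 7-4 25 1 5-2 16-18 9-3-10-18-12-44-13-21-1-29-5 0-10 8-6-1-11-18-27-16-3-12-9-10-6 0-9 5-7 0-5-8z"/><path d="M165 16l-149 1 1 165 14-9 7-18 10-12 14 5 8-7 22-39 21-21 13-5 22 3 9-6 14-3 11-7-8-14z"/><path d="M211 368l-4 0-4 5-13-1-12 6-11-2-10 4-24 21-25-1-7 4-17 4-15 8 2 14 8 15 9 10-3 8 193 1-1-23-3-6-9-7-14-5-7-5-18-27-2-20z"/><path d="M456 158l-14 35-18 21-10 30-4 2-11-1-7-11-20-18-2-5-6 7-6-1-4-5-8 10-1 12-3 8 32 27 25 13 3 10 29 8 1-2 2-28 4-11 4-4 16 3 6-10 0-80-5-2z"/><path d="M341 241l-5 9 0 6 20 27 3 10-4 33 30 0 14 6 15 2 3-7 4-3 21-2 10-5 12-11 0-36-6-5 0-7-16-3-4 4-4 11-2 28-2 2-28-8-3-10-25-13z"/><path d="M463 16l-115 0-1 6 13 2 7 4 17 18 12 0 22 7 23 26 22 14z"/><path d="M40 375l-7 9-8 4-3 32-6 1 1 43 22 0 0-8-4-12 5-5 7-13 10 0 5-6 6-3-11-28z"/><path d="M69 417l-7 3-5 6-10 0-7 13-5 5 5 20 44 0 4-5 0-4-9-10-8-15z"/><path d="M197 16l-32 1 9 32 8 14 10-7-6-22 3-8 9-8z"/>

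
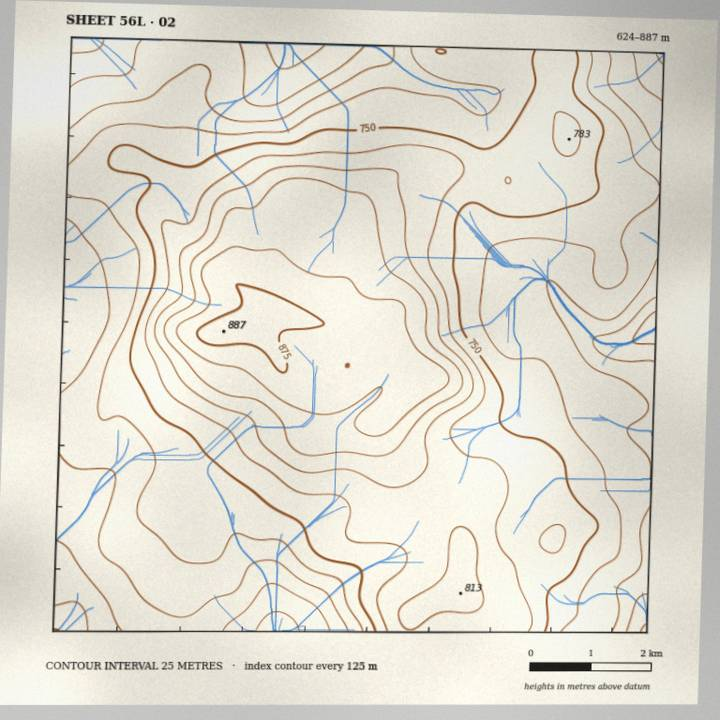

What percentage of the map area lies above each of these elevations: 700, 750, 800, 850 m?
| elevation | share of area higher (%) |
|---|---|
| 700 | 84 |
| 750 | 47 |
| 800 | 21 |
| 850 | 8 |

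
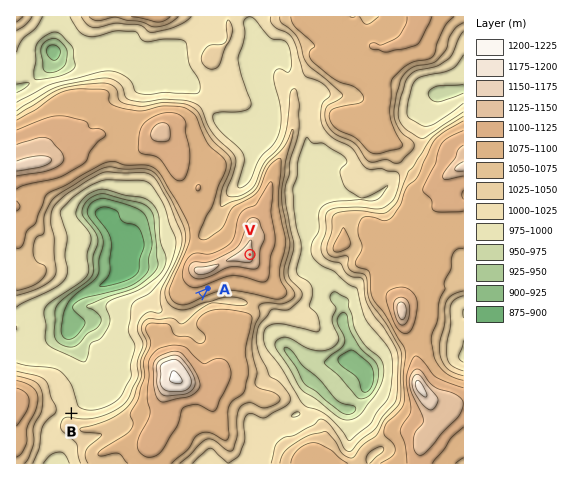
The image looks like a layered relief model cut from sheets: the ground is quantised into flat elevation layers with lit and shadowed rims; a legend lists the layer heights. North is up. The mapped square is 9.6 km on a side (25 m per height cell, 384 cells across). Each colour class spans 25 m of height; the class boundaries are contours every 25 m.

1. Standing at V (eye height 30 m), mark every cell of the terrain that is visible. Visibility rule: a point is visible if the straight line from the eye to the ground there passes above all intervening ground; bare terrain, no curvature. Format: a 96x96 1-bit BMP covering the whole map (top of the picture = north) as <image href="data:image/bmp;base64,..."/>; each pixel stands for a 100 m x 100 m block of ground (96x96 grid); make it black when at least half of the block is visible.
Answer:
<image width="96" height="96" href="data:image/bmp;base64,Qk2+BAAAAAAAAD4AAAAoAAAAYAAAAGAAAAABAAEAAAAAAIAEAAATCwAAEwsAAAIAAAAAAAAA////AAAAAAD4AAAAAAAP///P/AD4AAAAAAAf///H/AD8AAAAAAA7///h/AD8AAAAAAAx///w/gD8AAAAGAAA///4fgD8AAAAGAYAf//+fwD+AAAAAA4AP////4D+BgAAAB4AH////8D/HgAAABwAD////+D//AAAAHgAD////4D/+AAAAHgAD////4D/8AAAADgAD////wD/4AAAADgAD/7//wD/4AAAADgfn////wD/4AAAABg//////gf/4AAAABx//////gf/4AAAA/////+//g//4AAAH////////g//8AAAP//////f/gD/+AAAf/////4f/gD/+AAA//////gf/gD//AAB/////+Af/gD//gAH/////4A//wD//AAH/////wB//gAP8AAH/////gB//gAAAAAD////H+D//AAAAAAD/j/+D/H//AAAAAAD/D/nD/n/+AAAAAAH/D/jg/n/4AAAAAAP/H/iA/H/4AAAAAAP///gAeH/4AAAAAAAf//4AeH/4AAAAAAAD//8AeP/4AAAAAAAB//4Af//4AAAAAAAB//wAf//4ADgAAAAH3AAAe//4AD4AAAAP/AH/+//9wD/AAAAD////////4D/wAAAA////////4D/8AAAAP//h////4D//AAAAH//B////8D//gAAAf4/B////8D//wAAA/5/A////8D//wAAA///A////8D//wAAB+f/g////+D//4AAB/H/gf3//8D//4AAB/j/gfx//8D//8AAB/z/gf5//8H//8AAB///gf5//////8AAB//7gf7//////8AAB//zgf///+///4AAB///Af/7/////4AAB//PAf/w/////4AAD/+HAf/g/////4AAD/mHAfgA/////8AAH/gPAfgAf////+AAH/gPA/8Af/////+AP/gPA//8///////AP/gHA/////n////Af/gHA/////j///+Af/wHB/////j////A//wHB//////////h//4Dh/////////////4BB/////8f//////8AB/////8D/////+cAB/////8B/////4GAB/////8H/////4GAP///8/8H/////4HAP///wf8D+//P/4P4P///AP8B///D/wP8H///AH8B//+B/wf+F//+AD8A//+A/wf+F//+AA8Af/8Afw/+F//+AAcA//4AOw//F//8AAMB/+AAAB//F/A8AAAA/8AAAD//k+AcAAAAP8AAAH//8cAeAAAAD+AAAH//8cAeAAAAACAAAP//8/A+AAAAAAAAAP//7/58AAAAAAAAAf//z//8AAAAAAAAA///z//8AAAAAAAAA///n//+AAAAAAAAB///v/8/gAAAAAAAD/////g/4AAAAAAAH////+A//4AAAAAAH////4B//8AAAAAAPj///gD//4AAAAAAPA///z///wAAAAAAfA///////wAAAAAA/g///+///4AAAAAB/g/////H/4AAAAAP/x////8D/8AAAAA///////wA/8DAAAP///////gAf+A="/>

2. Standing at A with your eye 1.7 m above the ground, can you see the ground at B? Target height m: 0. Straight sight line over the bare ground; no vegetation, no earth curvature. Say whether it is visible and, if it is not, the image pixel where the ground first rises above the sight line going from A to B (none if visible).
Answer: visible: false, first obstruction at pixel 169 324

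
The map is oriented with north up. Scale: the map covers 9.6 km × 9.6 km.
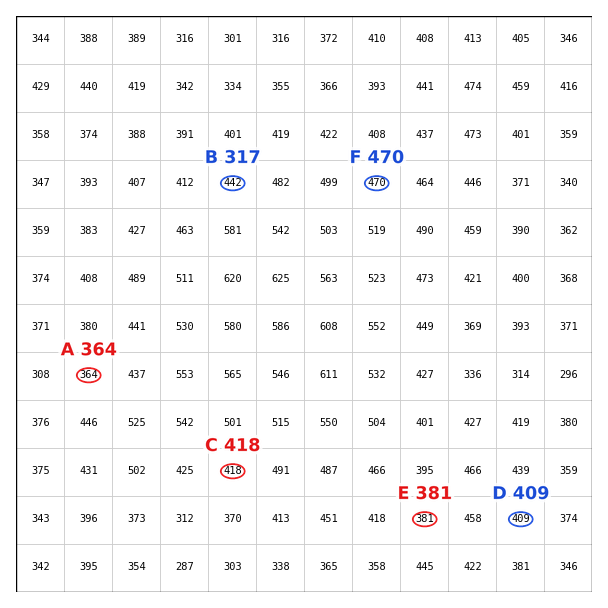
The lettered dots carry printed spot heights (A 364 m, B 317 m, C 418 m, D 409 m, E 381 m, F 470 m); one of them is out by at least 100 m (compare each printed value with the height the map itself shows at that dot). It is B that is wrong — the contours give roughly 442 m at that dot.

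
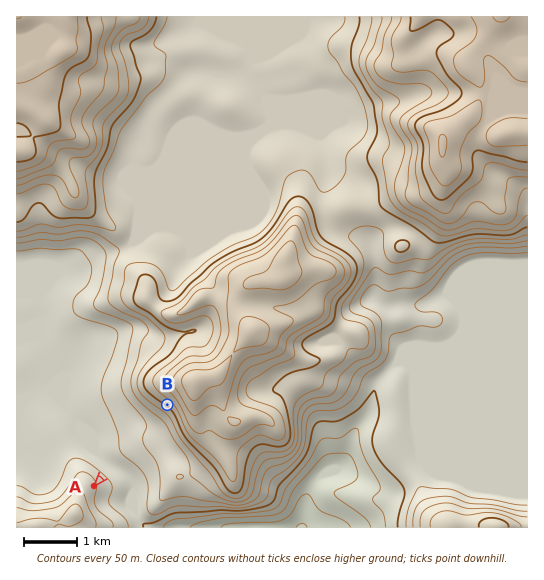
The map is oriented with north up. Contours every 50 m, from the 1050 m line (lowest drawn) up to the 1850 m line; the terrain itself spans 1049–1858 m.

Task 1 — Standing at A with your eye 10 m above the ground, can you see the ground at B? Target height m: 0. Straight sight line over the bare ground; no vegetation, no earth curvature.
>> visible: true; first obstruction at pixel None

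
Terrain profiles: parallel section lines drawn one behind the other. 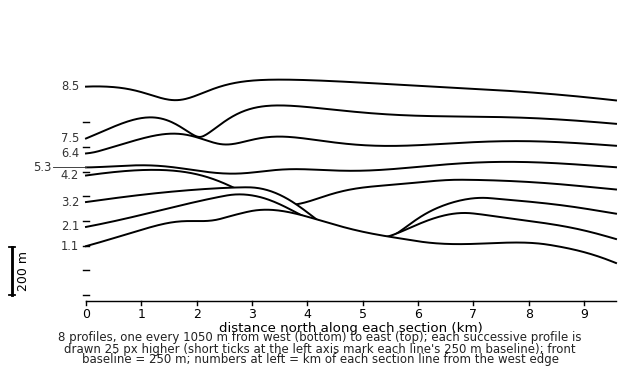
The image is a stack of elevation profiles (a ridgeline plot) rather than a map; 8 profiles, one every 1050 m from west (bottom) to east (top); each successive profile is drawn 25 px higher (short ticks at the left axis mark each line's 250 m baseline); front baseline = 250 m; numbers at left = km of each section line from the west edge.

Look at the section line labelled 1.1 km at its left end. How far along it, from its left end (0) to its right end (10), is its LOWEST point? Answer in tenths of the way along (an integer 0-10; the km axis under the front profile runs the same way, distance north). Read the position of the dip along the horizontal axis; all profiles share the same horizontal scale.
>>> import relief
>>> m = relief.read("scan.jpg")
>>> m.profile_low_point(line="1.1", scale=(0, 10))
10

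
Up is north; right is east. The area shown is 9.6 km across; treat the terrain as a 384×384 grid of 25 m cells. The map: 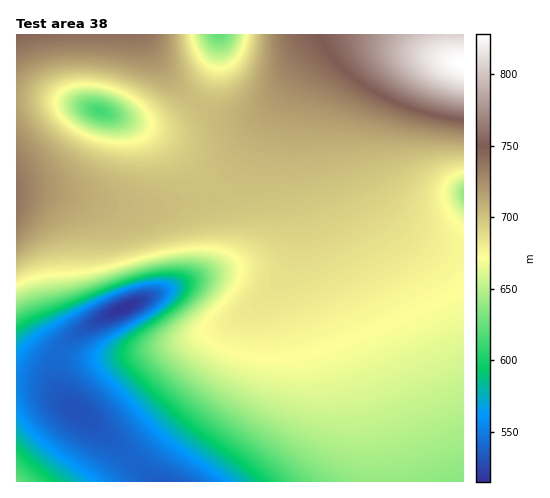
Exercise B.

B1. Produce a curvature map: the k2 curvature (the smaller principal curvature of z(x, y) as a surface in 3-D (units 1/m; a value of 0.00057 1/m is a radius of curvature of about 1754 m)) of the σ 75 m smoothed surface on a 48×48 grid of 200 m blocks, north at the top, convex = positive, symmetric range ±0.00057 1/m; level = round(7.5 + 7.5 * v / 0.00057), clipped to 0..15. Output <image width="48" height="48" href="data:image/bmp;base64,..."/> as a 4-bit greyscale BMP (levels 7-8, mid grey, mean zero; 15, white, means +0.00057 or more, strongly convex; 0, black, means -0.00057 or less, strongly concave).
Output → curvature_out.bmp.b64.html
<image width="48" height="48" href="data:image/bmp;base64,Qk32BAAAAAAAAHYAAAAoAAAAMAAAADAAAAABAAQAAAAAAIAEAAATCwAAEwsAABAAAAAAAAAAAAAAABEREQAiIiIAMzMzAERERABVVVUAZmZmAHd3dwCIiIgAmZmZAKqqqgC7u7sAzMzMAN3d3QDu7u4A////AHd3d3d3d3d3d3d3d3d3d3d3d3d3d3eIiHd3d3d3d3d3d3d3d3d3d3d3d3d3d3iIiHd3d3d3d3d3d3d3d3d3d3d3d3d3d3iIiHd3d3d3d3d3d3d3d3d3d3d3d3d3d4iIiHd3d3d3d3d3d3eId3d3d3d3d3d3eIiIiHd3d3d3d3d3d3iIh3d3d3d3d3d3eIiIiHd3d3d3d3d3d4iIiHd3d3d3d3d3iIiIiHd3d3d3d3d3eIiIiHd3d3d3d3d4iIiIiHd3d3d3d3d3eIiIiId3d3d3d3eIiIiIh3d3d3d3d3d3eIiIiIh3d3d3d3iIiIiIh3d3d3d3d3d3iIiIiIh3d3d3d4iIiIiId3d3d3d3d3iIiIiIiIiHd3d3iIiIiIiHd3d3d3d3d4iIiIiIiIiIh3eIiIiIiIh3d2ZmZ3d3d4iIiIiIiIiIiIiIiIiIiIh3d2ZmZmZ3d4iIiIiIiIiIiIiIiIiIiId3d2ZlVVVWd3iIiIiIiIiIiIiIiIiIiId3d3ZlVDM0Vnd4iIiIiIiIiIiIiIiIiId3d3d2VDIQEkZ3d4iIiIiIiIiIiIiIiHd3d3d3dlMgAAE1Z3d3iIiIiIiIiIiIiHd3d3d3d3ZTEAAAJGZ3d3eIiIiIiIiIiHd3d3d3d3d3ZCAAATRmd3d3eIiIiIiIh3d3d3d3eIh3d2UxARNFZ3d3d3iIiIiIh3d3d3d3eIiId3dlQzNEVnd3d3eIiIiId3d3d3d3d4iIh3d3ZlVVVmd3d3d4iIiHd3d3d3d3d3iIiId3d3ZmZnd3d3d3iIiHd3d3d3d3d3eIiIh3d3d3d3d3d3d3d4d3d3d3d3d3d3d4iIiHd3d3d3d3d3d3d3d3d3d3d3d3d3d3eIiId3d3d3d3d3d3d3d3d3d3d3d3d3d3d3h3d3d3d3d3d4d3d3d3d3d3d3d3d3d3d3d3d3d3d3d4iIh3d3d3d3d3dnd3d3d3d3d3d3d3d3d3d3d3d3d3d3d3ZHd3d3d3d3d3d3d3d3d3d3d3d3d3d3d2U3d3d3d3d3d3d3d3d3d3d3d3d3d3d3d2ZHd3d3d3d3d3d3d3d3d3d3d3d3d3d3d3Zod3d3d3d3d3d3d3d3d3d3d3d3d3d3d3d4d3d3d3d3d3d3d3d3d3d3d3d3d3d3d3d3d3d3d3dmZnd3d3d3d3d3d3d3d3d3d3d3d3d3dmZVVmd3d4h3d3d3d3d3d3d3d3d3d3dmZUM0Vmd3d3d3d3d3d3d3d3d3d3d3d2ZUIQE0Vmd3d3d3d3d3d3d3d3d3d3d3dlUyESRWZ3d3d3d3d3d3d3d3d3d3d3iHZlVERWZnd3d3d3d3d3d3d3d3d3d3eIiHZmZmZ3d3d3d3d2Z3d3d3d3d3d3d3iIiHd3d3d3d3d3d3ZmZnd3d3d3d3d3d4iIiHd3d3d3d3eHd3ZlVmd3d3d3d3d3eIiIiHd3d3d3d4iHd2ZUVWd3eId3d3d3eIiIiHd3d3d3d4iHd2ZURWd3eId3d3d3eIiIiHd3d3d3eIiHd2ZDRWd3eId3d3d3d4iIiA=="/>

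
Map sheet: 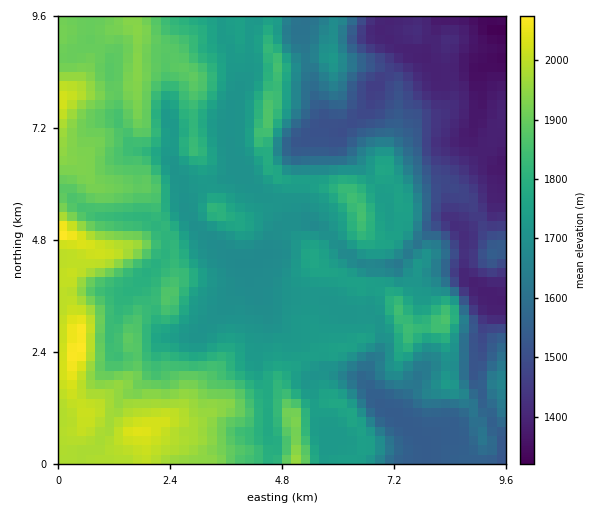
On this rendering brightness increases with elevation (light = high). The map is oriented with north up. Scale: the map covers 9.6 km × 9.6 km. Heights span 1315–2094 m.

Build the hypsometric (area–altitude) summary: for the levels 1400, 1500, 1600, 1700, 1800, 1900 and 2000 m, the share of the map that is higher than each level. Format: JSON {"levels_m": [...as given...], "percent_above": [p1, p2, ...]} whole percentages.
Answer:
{"levels_m": [1400, 1500, 1600, 1700, 1800, 1900, 2000], "percent_above": [94, 87, 76, 64, 34, 17, 4]}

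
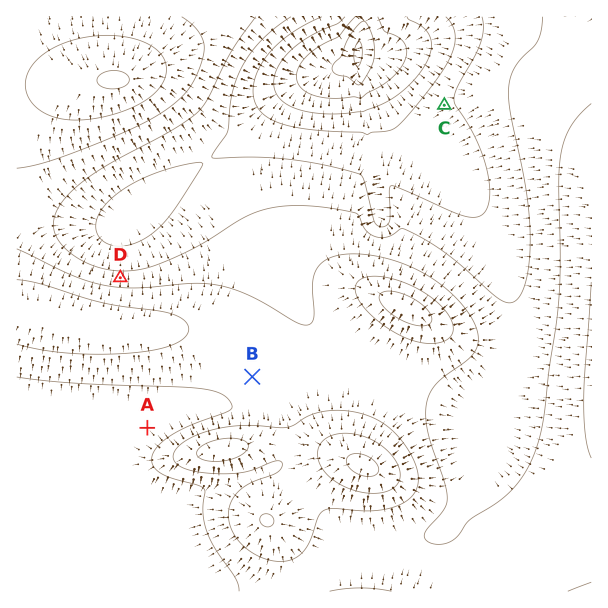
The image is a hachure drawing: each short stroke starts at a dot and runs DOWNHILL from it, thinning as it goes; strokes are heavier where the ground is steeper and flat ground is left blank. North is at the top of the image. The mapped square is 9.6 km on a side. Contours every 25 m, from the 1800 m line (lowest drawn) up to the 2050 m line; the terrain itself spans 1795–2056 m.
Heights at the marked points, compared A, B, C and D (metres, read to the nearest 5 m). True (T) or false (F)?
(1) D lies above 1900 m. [T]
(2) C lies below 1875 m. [F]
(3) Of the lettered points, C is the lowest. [T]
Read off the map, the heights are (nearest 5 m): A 1960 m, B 1980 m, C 1920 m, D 1960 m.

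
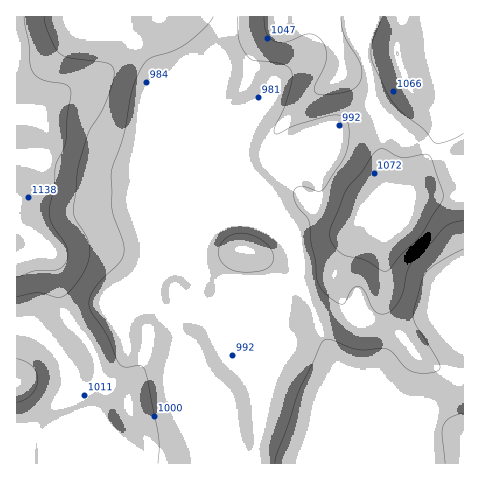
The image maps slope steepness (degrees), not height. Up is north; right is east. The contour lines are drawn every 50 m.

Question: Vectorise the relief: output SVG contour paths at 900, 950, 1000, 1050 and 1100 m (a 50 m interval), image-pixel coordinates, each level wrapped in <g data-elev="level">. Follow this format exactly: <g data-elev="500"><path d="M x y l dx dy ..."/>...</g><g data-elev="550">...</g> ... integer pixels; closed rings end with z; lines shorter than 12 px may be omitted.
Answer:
<g data-elev="900"><path d="M445 463l-3-28 1-9 7-8 13-5"/></g><g data-elev="950"><path d="M275 463l2-9 11-28 11-35 21-45 5-6 7 0 26 10 24-2 6 1 5 4 12 14 9 5 14 1 11-3 1-3-2-6-23-38-2-7 1-7 8-28 4-9 13-10 24-13"/></g><g data-elev="1000"><path d="M158 463l1-16-1-13-13-64-5-4-15 1-6-3-13-30-15-23-2-10 6-14 24-24 5-10-1-11-11-32-1-36 13-38 7-41 6-18 6-11 5-6 6-4 19-5 12-6 19-17 9-11"/><path d="M242 272l15 0 9-3 6-6 1-7-3-8-9-9-11-5-12-1-8 3-6 4-4 6-2 7 3 7 4 6 7 4z"/><path d="M237 17l2 24 4 9 6 8 4 2 30 4 5 3 3 4 1 7-2 12-6 19-9 18 0 6 3 1 18-9 36-10 10 1 6 7 1 14-3 16-21 35-6 3-13-4-7 0-4 1-1 5 3 12 12 16 2 22 5 19 1 18 4 8 6 7 10 8 6 1 10-15 3-2 4 0 4 4 8 16 4 5 6 2 7-2 7-6 5-8 6-27 5-9 17-17 16-18 7-4 11-3"/></g><g data-elev="1050"><path d="M17 402l8-2 6-5 5-7 2-9-2-7-4-6-7-5-8-2"/><path d="M17 297l21-4 18 4 6 0 12-10 12-20 3-11 0-12-3-9-11-17-2-7 4-40 11-37 16-28 10-30-1-8-4-4-40-6-9-4-5-6-7-15-4-16"/><path d="M383 271l6-1 12-15 18-18 24-37-1-11-10-29-5-6-24 3-7-1-12-7-7 1-6 7-10 16-14 16-16 36-1 7 0 7 9 12 7 5 19 4z"/><path d="M264 17l2 16 4 5 4 3 12 1 23-8 7 2 6 5 4 8 0 11-12 29 2 4 7 2 17-2 11-3 7-5 3-8 0-13-16-28-4-19"/><path d="M381 17l-9 26-1 13 3 11 18 35 11 11 21 17 11 13 14-2 14-8"/></g><g data-elev="1100"><path d="M17 277l18-6 24-2 7-6 2-8-3-11-13-21-3-12 5-25 1-20 11-25 1-24 4-26-2-4-3-3-23-4-5-3-5-4-3-9-1-19-5-28"/></g>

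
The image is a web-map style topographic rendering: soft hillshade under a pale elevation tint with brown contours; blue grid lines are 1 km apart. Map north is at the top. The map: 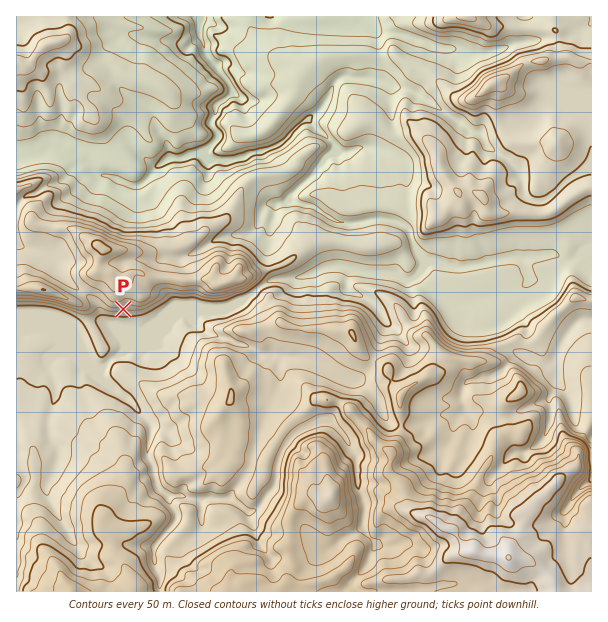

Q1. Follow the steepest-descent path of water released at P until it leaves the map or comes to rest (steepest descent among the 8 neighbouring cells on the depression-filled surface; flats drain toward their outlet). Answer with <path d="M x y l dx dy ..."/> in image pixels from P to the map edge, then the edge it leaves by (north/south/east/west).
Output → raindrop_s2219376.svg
<path d="M123 309l0 15 3 0 6 5 9 0 8-6 3 0 7-6 3 0 3-3 2 0 3-3 3 0 7-6 44 0 9-5 6 0 3-3 7-3 3-3 5-1 4-5 11-6 27-1 1-2 5 0 1-1 8-2 10-6 5 0 1-1 14 0 1 1 8 0 1 2 3 0 6 3 33 0 8 6 7 0 6-6 3-6 0-15-9-11-1-7-6-8-9-4-5 0-1-2-20 0-1 2-5 0-1 1-8 0-1 2-15-2-9-4-9-8-2 0-6-4-6 0-1-2-5 0-1-1-5 0-3-2 0-7 21-20 2-4 4-5 3-6 11-10 1-3 0-3-7-8-2 0-4-4-2 0-7-8 0-1-9 0-20 21-1 0-3 3-3 0-9 4-6 0-6 3-5 0-3 3-3 0-6 3-21 0-1-1-3 0-3-3 0-6 7-8 0-10-6-8 5-9 0-7 7-8 3 0 5-4 1-6-1-2-2-6-9-9-1-4-9-9 0-2-5-6 0-6-4-9 0-19"/>
exit: north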